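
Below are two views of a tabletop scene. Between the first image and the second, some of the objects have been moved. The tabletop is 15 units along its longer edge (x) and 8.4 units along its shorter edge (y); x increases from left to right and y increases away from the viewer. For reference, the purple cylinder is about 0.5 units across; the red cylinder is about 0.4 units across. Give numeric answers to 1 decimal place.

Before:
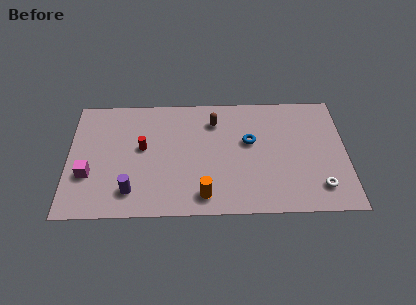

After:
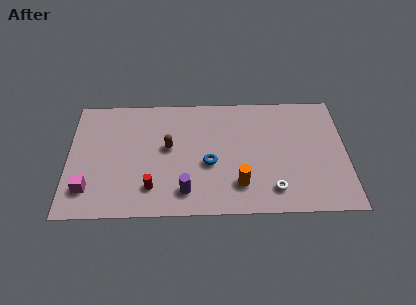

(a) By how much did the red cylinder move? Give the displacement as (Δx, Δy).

(0.5, -2.8)

From the two frames, the red cylinder sits at roughly (4.0, 4.7) before and (4.5, 1.9) after.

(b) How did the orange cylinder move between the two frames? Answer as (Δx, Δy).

(1.9, 0.7)

From the two frames, the orange cylinder sits at roughly (7.3, 1.3) before and (9.2, 2.0) after.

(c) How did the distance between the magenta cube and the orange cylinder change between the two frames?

+1.7

They were about 6.4 units apart before and 8.1 after — 1.7 units further apart.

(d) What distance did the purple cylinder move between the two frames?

2.9

The purple cylinder moved from about (3.4, 1.7) to (6.3, 1.6), a distance of √(2.9² + 0.1²) ≈ 2.9.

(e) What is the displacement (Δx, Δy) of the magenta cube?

(0.0, -1.0)

The magenta cube was at about (1.1, 2.9) and moved to about (1.1, 1.9).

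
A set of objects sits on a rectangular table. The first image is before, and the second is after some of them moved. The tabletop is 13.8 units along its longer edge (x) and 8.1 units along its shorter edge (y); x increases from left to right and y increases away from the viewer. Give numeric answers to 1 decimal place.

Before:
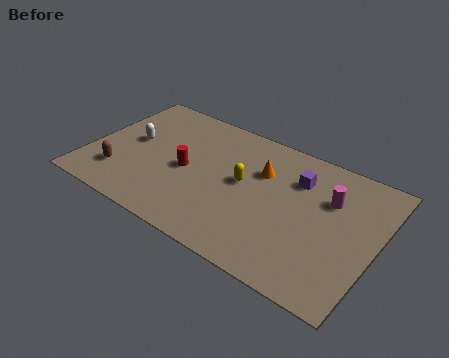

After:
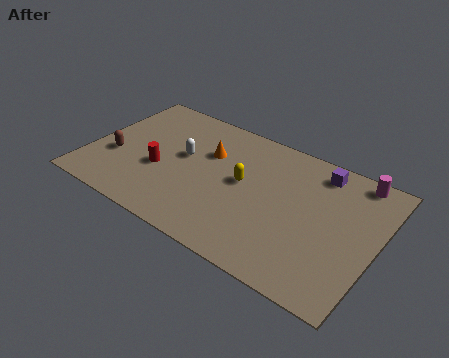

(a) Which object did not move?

the yellow capsule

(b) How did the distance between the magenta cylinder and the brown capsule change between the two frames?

+1.6

The distance was about 10.3 in the first image and 11.9 in the second, so they moved 1.6 units further apart.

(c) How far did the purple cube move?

1.3

The purple cube moved from about (9.8, 5.9) to (10.7, 6.9), a distance of √(0.9² + 1.0²) ≈ 1.3.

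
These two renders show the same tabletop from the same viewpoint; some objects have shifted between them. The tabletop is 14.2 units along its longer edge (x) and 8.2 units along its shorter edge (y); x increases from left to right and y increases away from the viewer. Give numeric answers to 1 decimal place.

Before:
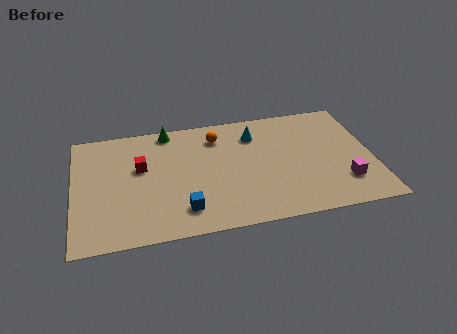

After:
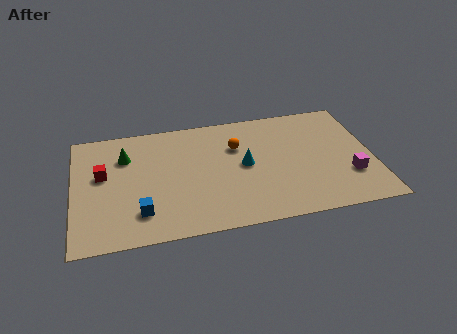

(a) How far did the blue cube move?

2.0

The blue cube moved from about (5.1, 1.7) to (3.1, 1.9), a distance of √(2.0² + 0.2²) ≈ 2.0.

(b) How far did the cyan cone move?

2.2

The cyan cone was near (8.7, 6.3) before and (8.1, 4.2) after, so it travelled √(0.6² + 2.1²) ≈ 2.2 units.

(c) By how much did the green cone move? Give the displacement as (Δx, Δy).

(-2.1, -1.5)

The green cone was at about (4.6, 7.4) and moved to about (2.5, 5.9).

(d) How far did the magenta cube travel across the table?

0.5

From (12.7, 2.1) to (13.0, 2.5), the magenta cube covered √(0.3² + 0.4²) ≈ 0.5 units.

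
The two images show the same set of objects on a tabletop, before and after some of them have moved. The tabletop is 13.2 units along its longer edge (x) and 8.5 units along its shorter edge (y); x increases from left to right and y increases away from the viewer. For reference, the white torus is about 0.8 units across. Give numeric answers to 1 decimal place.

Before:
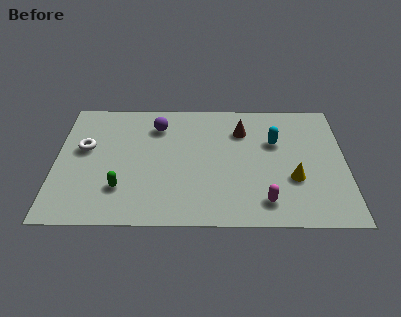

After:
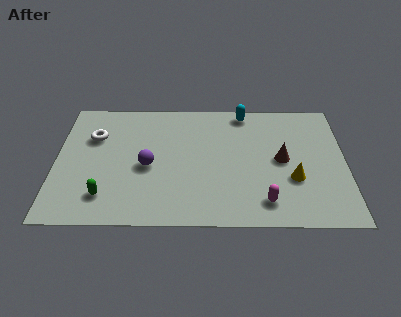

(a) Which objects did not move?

the yellow cone and the magenta capsule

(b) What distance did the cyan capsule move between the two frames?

2.5

The cyan capsule was near (10.0, 5.5) before and (8.6, 7.6) after, so it travelled √(1.4² + 2.1²) ≈ 2.5 units.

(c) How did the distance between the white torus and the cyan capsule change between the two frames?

-1.6

The distance was about 8.7 in the first image and 7.1 in the second, so they moved 1.6 units closer together.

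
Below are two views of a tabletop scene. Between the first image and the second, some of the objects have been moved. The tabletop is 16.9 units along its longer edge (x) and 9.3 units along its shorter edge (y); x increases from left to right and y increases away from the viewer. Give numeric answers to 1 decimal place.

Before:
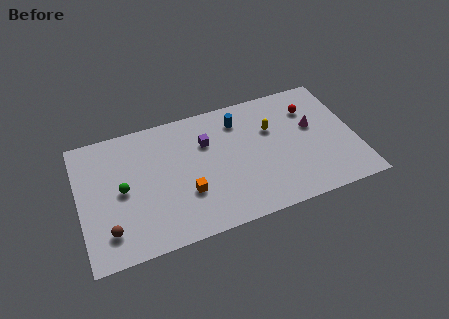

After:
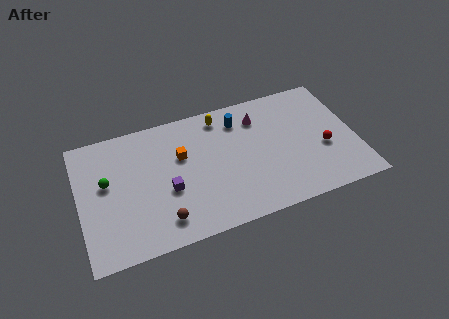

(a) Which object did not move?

the blue cylinder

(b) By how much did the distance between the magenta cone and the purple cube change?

+0.3

Before: roughly 6.6 units apart; after: 6.9. That's 0.3 units further apart.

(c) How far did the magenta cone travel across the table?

3.6

The magenta cone was near (14.4, 5.5) before and (11.2, 7.2) after, so it travelled √(3.2² + 1.7²) ≈ 3.6 units.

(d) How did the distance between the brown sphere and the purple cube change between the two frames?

-5.6

The distance was about 7.7 in the first image and 2.1 in the second, so they moved 5.6 units closer together.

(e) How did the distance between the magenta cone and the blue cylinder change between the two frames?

-3.6

They were about 4.8 units apart before and 1.2 after — 3.6 units closer together.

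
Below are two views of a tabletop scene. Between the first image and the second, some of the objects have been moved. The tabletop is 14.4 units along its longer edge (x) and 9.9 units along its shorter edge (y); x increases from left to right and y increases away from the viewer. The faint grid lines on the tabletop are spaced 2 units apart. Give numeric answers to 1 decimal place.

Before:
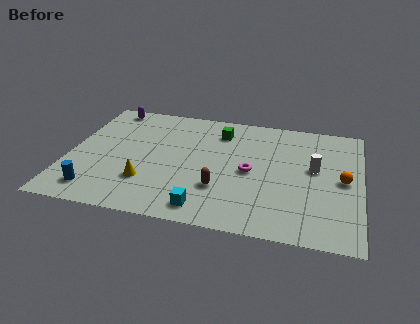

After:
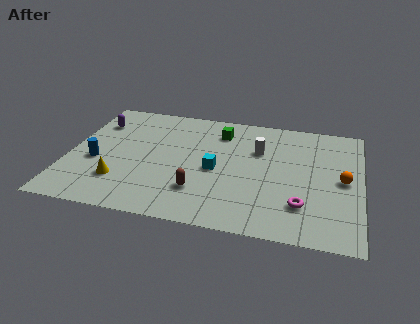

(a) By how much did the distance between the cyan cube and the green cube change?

-3.2

They were about 6.5 units apart before and 3.3 after — 3.2 units closer together.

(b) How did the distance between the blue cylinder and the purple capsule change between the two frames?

-3.9

The distance was about 7.3 in the first image and 3.4 in the second, so they moved 3.9 units closer together.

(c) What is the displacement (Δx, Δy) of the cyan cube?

(0.3, 3.2)

From the two frames, the cyan cube sits at roughly (7.0, 1.3) before and (7.3, 4.5) after.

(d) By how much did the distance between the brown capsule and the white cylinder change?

-0.4

Before: roughly 5.2 units apart; after: 4.8. That's 0.4 units closer together.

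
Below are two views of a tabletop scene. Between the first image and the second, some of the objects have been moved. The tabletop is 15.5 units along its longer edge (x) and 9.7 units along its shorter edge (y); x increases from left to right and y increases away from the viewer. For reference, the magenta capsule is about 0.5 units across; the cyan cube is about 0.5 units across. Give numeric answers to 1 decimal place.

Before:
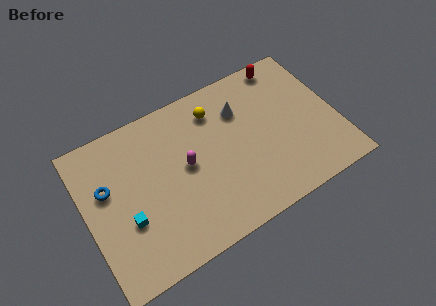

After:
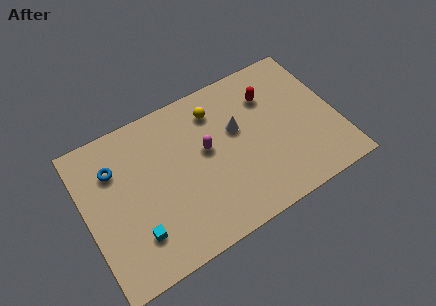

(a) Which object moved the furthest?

the red capsule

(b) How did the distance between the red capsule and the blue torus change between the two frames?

-2.2

Before: roughly 11.9 units apart; after: 9.7. That's 2.2 units closer together.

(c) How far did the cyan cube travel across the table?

1.2

The cyan cube moved from about (2.3, 3.5) to (2.7, 2.4), a distance of √(0.4² + 1.1²) ≈ 1.2.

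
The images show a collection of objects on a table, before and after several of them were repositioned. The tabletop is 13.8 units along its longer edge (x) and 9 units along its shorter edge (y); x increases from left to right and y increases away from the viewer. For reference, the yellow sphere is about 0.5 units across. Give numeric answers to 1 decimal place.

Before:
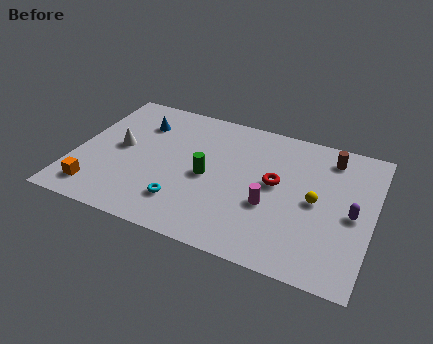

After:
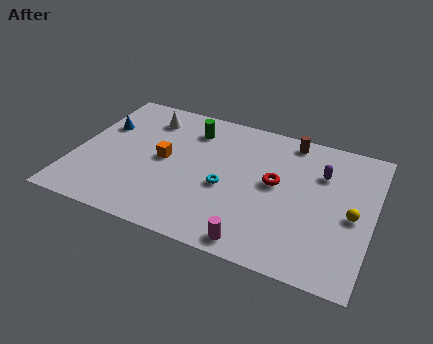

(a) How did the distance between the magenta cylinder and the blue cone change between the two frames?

+2.0

The distance was about 7.3 in the first image and 9.3 in the second, so they moved 2.0 units further apart.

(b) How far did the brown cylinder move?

2.0

From (11.6, 7.5) to (9.7, 8.0), the brown cylinder covered √(1.9² + 0.5²) ≈ 2.0 units.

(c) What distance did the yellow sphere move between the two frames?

1.7

The yellow sphere moved from about (11.2, 4.4) to (12.9, 4.1), a distance of √(1.7² + 0.3²) ≈ 1.7.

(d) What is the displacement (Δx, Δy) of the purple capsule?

(-1.6, 2.1)

From the two frames, the purple capsule sits at roughly (12.9, 4.2) before and (11.3, 6.3) after.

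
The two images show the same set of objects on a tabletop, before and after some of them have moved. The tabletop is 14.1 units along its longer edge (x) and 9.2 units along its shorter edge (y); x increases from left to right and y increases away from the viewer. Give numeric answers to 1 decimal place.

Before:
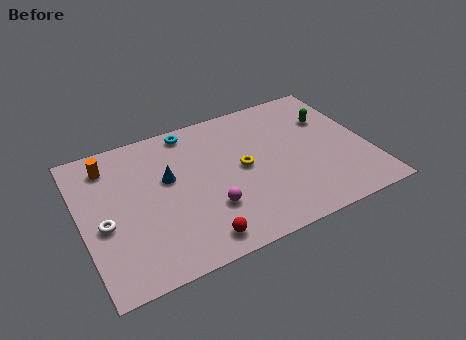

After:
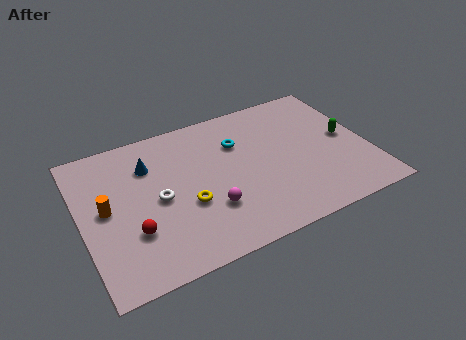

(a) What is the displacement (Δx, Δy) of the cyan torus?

(2.2, -1.8)

From the two frames, the cyan torus sits at roughly (5.7, 8.2) before and (7.9, 6.4) after.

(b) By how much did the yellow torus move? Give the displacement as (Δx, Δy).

(-2.9, -1.2)

The yellow torus started near (7.9, 4.7) and ended near (5.0, 3.5).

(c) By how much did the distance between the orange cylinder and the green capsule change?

+0.9

Before: roughly 11.0 units apart; after: 11.9. That's 0.9 units further apart.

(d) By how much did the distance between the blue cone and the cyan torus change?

+1.4

They were about 3.0 units apart before and 4.4 after — 1.4 units further apart.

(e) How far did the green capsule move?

1.7

The green capsule was near (12.5, 6.3) before and (13.1, 4.7) after, so it travelled √(0.6² + 1.6²) ≈ 1.7 units.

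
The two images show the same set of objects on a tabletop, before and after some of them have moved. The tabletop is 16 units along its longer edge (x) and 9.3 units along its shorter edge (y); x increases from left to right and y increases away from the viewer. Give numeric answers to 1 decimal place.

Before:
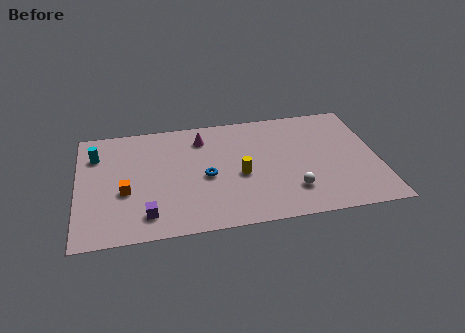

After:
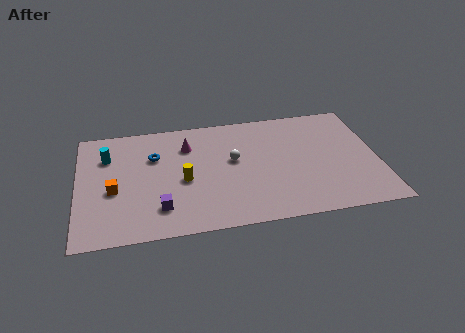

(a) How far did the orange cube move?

0.6

The orange cube was near (2.5, 3.7) before and (1.9, 3.9) after, so it travelled √(0.6² + 0.2²) ≈ 0.6 units.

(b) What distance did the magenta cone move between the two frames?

0.9

The magenta cone was near (6.7, 7.4) before and (5.9, 6.9) after, so it travelled √(0.8² + 0.5²) ≈ 0.9 units.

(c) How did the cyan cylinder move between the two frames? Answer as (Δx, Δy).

(0.6, -0.2)

The cyan cylinder started near (1.0, 6.9) and ended near (1.6, 6.7).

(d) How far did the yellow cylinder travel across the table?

3.0

From (8.6, 4.0) to (5.6, 4.1), the yellow cylinder covered √(3.0² + 0.1²) ≈ 3.0 units.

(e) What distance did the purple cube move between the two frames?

0.8

From (3.6, 1.7) to (4.3, 2.1), the purple cube covered √(0.7² + 0.4²) ≈ 0.8 units.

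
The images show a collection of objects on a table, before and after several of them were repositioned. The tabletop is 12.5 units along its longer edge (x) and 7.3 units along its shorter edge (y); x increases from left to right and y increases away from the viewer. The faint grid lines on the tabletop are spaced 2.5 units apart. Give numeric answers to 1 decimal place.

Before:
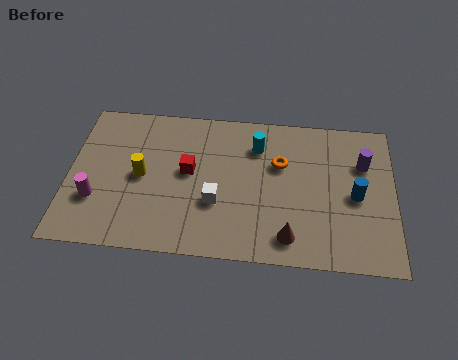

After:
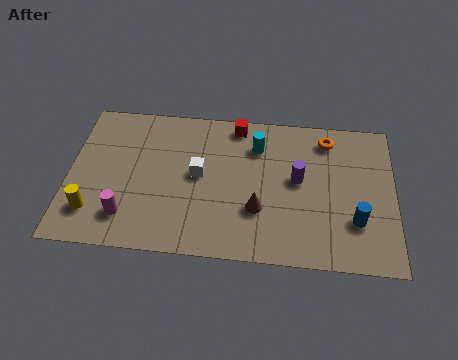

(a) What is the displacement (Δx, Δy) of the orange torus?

(1.8, 1.4)

The orange torus was at about (8.1, 4.7) and moved to about (9.9, 6.1).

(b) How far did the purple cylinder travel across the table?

2.7

The purple cylinder was near (11.3, 5.0) before and (8.8, 4.0) after, so it travelled √(2.5² + 1.0²) ≈ 2.7 units.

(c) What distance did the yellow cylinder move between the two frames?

2.6

The yellow cylinder moved from about (2.8, 3.6) to (1.0, 1.7), a distance of √(1.8² + 1.9²) ≈ 2.6.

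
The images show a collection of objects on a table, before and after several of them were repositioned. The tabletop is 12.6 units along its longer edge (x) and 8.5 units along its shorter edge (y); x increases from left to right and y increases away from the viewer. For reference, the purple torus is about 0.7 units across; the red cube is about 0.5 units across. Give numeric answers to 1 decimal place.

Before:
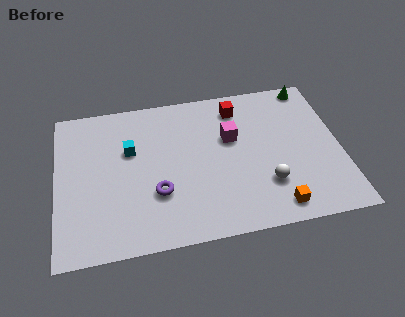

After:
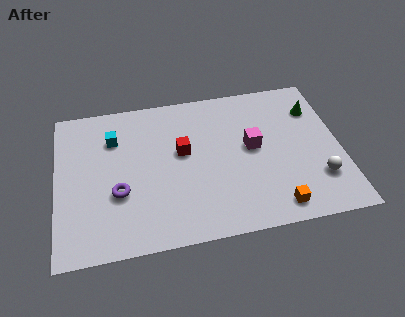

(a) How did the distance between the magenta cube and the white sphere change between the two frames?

+0.4

The distance was about 3.2 in the first image and 3.6 in the second, so they moved 0.4 units further apart.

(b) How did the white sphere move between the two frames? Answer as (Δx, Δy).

(2.3, -0.1)

The white sphere was at about (9.2, 2.4) and moved to about (11.5, 2.3).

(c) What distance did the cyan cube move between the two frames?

1.1

The cyan cube was near (3.3, 5.4) before and (2.6, 6.2) after, so it travelled √(0.7² + 0.8²) ≈ 1.1 units.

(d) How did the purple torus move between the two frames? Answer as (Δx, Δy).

(-1.7, 0.3)

The purple torus started near (4.4, 2.8) and ended near (2.7, 3.1).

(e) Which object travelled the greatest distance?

the red cube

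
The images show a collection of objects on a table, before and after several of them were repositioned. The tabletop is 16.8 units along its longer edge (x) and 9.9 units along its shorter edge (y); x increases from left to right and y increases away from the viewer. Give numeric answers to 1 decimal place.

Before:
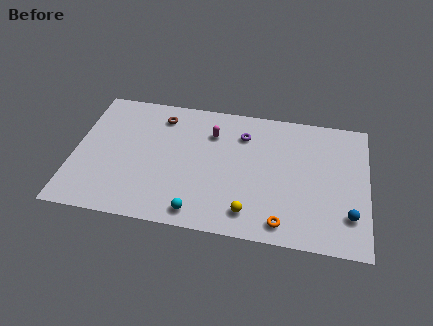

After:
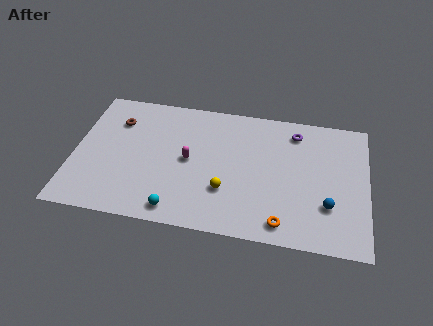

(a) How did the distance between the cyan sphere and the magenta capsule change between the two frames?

-2.3

They were about 6.1 units apart before and 3.8 after — 2.3 units closer together.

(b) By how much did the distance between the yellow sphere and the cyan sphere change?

+0.4

They were about 2.9 units apart before and 3.3 after — 0.4 units further apart.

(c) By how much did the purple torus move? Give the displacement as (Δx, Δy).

(3.0, 0.7)

The purple torus started near (9.6, 7.5) and ended near (12.6, 8.2).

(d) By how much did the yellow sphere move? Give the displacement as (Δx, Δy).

(-1.4, 1.4)

The yellow sphere was at about (10.2, 1.7) and moved to about (8.8, 3.1).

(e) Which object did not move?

the orange torus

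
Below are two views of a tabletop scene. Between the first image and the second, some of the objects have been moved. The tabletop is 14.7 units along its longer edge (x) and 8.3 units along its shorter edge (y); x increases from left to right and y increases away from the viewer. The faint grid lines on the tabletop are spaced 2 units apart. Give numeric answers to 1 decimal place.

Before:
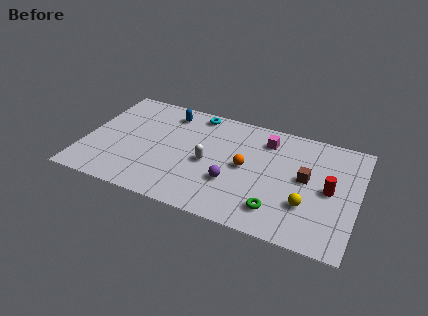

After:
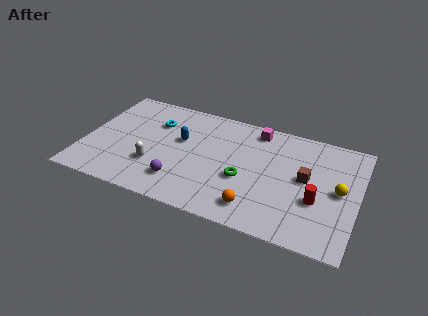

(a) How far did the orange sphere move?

2.8

The orange sphere was near (8.7, 4.2) before and (9.5, 1.5) after, so it travelled √(0.8² + 2.7²) ≈ 2.8 units.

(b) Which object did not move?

the brown cube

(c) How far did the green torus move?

2.5

The green torus was near (10.6, 1.7) before and (8.7, 3.3) after, so it travelled √(1.9² + 1.6²) ≈ 2.5 units.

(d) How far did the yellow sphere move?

2.3

The yellow sphere was near (12.1, 2.6) before and (13.7, 4.2) after, so it travelled √(1.6² + 1.6²) ≈ 2.3 units.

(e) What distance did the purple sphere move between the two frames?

2.8

From (8.1, 2.8) to (5.4, 1.9), the purple sphere covered √(2.7² + 0.9²) ≈ 2.8 units.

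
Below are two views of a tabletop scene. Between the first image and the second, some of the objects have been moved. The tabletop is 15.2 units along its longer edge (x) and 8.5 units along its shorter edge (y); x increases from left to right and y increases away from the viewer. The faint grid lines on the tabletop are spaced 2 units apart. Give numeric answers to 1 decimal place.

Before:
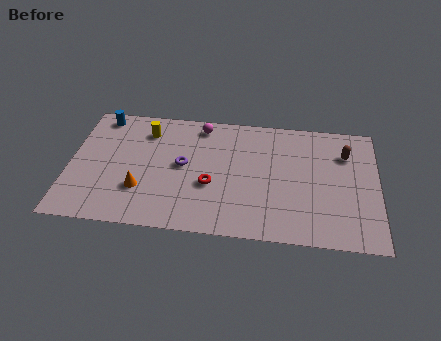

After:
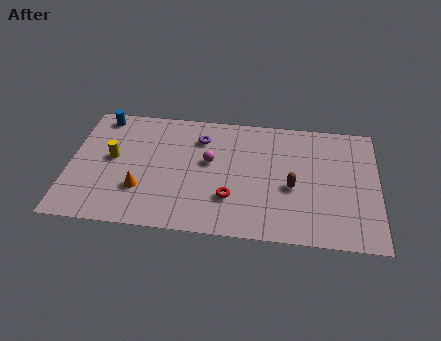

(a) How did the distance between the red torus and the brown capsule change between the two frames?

-4.0

They were about 7.2 units apart before and 3.2 after — 4.0 units closer together.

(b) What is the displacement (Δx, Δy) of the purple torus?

(0.8, 2.0)

The purple torus started near (5.6, 4.5) and ended near (6.4, 6.5).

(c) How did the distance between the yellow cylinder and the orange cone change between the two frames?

-1.6

They were about 4.1 units apart before and 2.5 after — 1.6 units closer together.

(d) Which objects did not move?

the blue cylinder and the orange cone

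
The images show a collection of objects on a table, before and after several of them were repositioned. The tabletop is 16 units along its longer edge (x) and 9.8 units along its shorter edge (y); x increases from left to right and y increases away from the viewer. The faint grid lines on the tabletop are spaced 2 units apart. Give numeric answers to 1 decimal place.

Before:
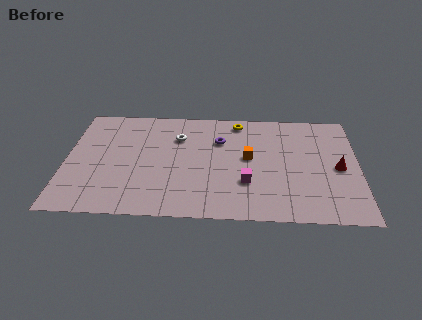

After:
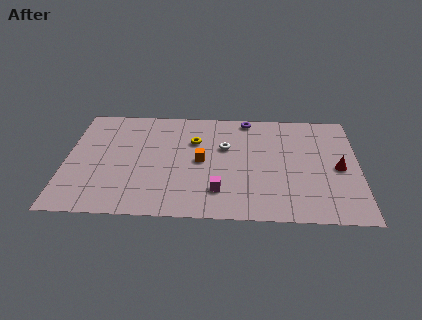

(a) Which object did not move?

the red cone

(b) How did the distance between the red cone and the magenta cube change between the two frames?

+1.7

Before: roughly 5.2 units apart; after: 6.9. That's 1.7 units further apart.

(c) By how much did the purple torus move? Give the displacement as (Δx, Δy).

(1.5, 2.1)

From the two frames, the purple torus sits at roughly (8.4, 6.8) before and (9.9, 8.9) after.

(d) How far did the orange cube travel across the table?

2.6

From (10.0, 5.3) to (7.4, 4.9), the orange cube covered √(2.6² + 0.4²) ≈ 2.6 units.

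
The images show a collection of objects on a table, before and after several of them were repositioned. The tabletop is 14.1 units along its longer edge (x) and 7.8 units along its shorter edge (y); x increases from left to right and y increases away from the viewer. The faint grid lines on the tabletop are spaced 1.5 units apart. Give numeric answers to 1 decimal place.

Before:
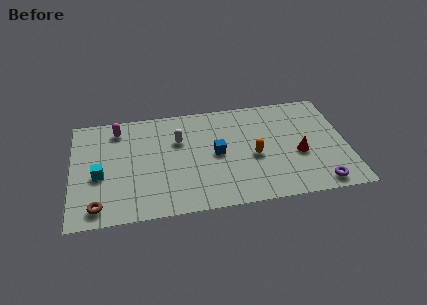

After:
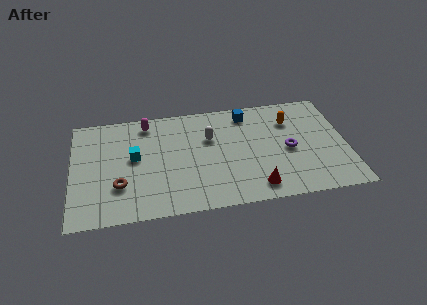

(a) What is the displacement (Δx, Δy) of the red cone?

(-2.3, -2.0)

The red cone was at about (11.6, 3.2) and moved to about (9.3, 1.2).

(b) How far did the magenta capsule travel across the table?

1.5

From (2.4, 6.5) to (3.9, 6.7), the magenta capsule covered √(1.5² + 0.2²) ≈ 1.5 units.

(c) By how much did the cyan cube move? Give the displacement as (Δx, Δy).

(1.8, 1.0)

The cyan cube started near (1.4, 3.3) and ended near (3.2, 4.3).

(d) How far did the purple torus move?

3.0

The purple torus moved from about (12.5, 0.9) to (11.1, 3.6), a distance of √(1.4² + 2.7²) ≈ 3.0.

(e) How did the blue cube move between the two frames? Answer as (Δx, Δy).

(1.7, 2.7)

The blue cube was at about (7.4, 3.9) and moved to about (9.1, 6.6).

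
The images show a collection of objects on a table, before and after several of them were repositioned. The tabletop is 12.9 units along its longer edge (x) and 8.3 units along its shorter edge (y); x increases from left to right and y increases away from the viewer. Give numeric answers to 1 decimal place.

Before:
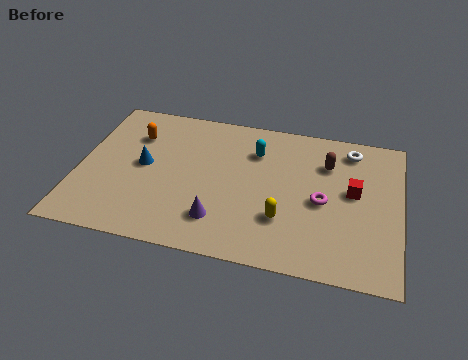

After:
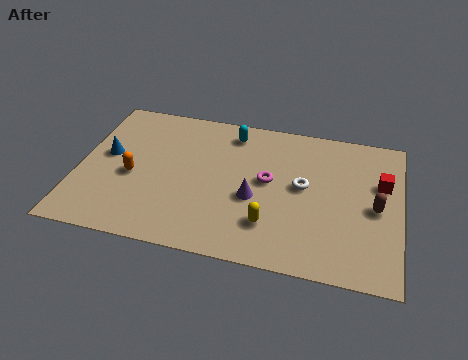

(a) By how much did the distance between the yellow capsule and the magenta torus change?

+0.4

Before: roughly 2.0 units apart; after: 2.4. That's 0.4 units further apart.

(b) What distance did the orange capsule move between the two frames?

2.4

From (2.1, 6.0) to (2.2, 3.6), the orange capsule covered √(0.1² + 2.4²) ≈ 2.4 units.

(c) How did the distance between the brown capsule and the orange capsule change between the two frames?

+1.9

Before: roughly 7.8 units apart; after: 9.7. That's 1.9 units further apart.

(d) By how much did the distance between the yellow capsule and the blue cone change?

+1.2

Before: roughly 6.0 units apart; after: 7.2. That's 1.2 units further apart.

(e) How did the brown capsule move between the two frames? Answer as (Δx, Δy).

(2.0, -2.1)

From the two frames, the brown capsule sits at roughly (9.9, 6.0) before and (11.9, 3.9) after.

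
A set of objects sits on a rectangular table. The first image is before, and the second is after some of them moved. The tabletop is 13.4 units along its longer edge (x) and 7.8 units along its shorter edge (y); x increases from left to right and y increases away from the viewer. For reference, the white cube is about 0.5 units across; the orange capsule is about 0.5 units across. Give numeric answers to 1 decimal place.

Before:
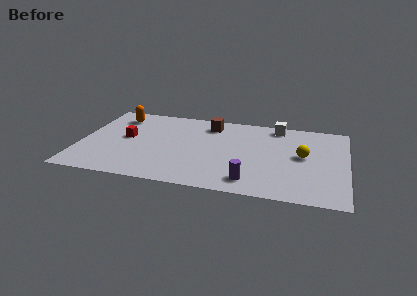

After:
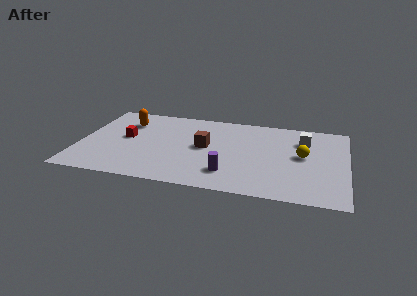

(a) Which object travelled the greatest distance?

the brown cube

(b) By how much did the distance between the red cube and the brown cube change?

-0.7

The distance was about 4.7 in the first image and 4.0 in the second, so they moved 0.7 units closer together.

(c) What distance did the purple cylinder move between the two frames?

1.2

The purple cylinder moved from about (8.7, 1.3) to (7.6, 1.8), a distance of √(1.1² + 0.5²) ≈ 1.2.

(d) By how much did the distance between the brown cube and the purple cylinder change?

-3.0

Before: roughly 5.6 units apart; after: 2.6. That's 3.0 units closer together.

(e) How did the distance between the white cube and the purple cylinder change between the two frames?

-0.4

Before: roughly 5.7 units apart; after: 5.3. That's 0.4 units closer together.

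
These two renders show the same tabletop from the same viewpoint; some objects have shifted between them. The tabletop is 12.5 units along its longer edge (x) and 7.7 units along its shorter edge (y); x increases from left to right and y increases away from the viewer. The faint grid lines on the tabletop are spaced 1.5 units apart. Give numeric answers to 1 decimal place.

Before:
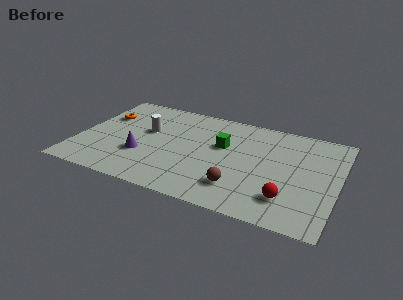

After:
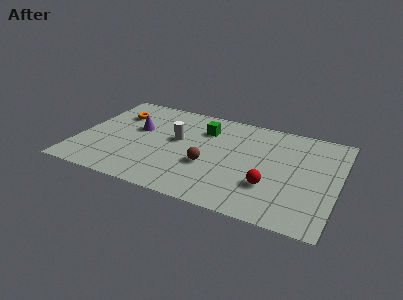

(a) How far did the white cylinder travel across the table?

1.5

The white cylinder was near (3.2, 4.6) before and (4.7, 4.4) after, so it travelled √(1.5² + 0.2²) ≈ 1.5 units.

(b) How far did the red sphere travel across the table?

1.1

From (10.3, 1.8) to (9.4, 2.4), the red sphere covered √(0.9² + 0.6²) ≈ 1.1 units.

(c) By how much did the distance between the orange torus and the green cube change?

-1.6

Before: roughly 5.9 units apart; after: 4.3. That's 1.6 units closer together.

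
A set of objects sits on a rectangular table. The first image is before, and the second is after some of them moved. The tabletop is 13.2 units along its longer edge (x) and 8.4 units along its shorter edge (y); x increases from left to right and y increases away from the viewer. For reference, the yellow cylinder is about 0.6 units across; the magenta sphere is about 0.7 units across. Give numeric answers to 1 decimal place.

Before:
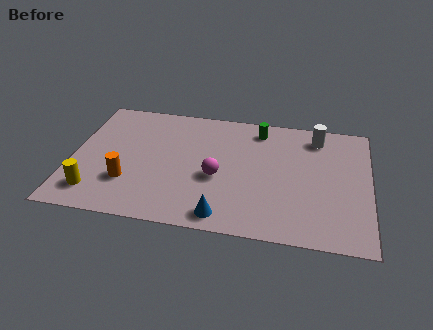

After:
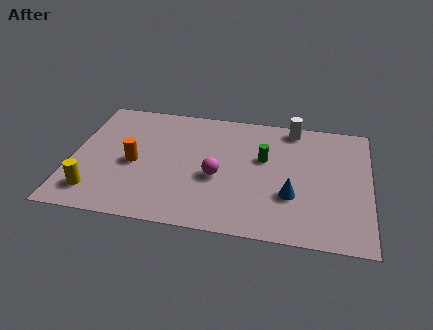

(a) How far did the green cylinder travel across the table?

2.0

From (8.2, 7.1) to (8.5, 5.1), the green cylinder covered √(0.3² + 2.0²) ≈ 2.0 units.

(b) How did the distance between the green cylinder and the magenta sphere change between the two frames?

-1.4

Before: roughly 4.0 units apart; after: 2.6. That's 1.4 units closer together.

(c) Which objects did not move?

the yellow cylinder and the magenta sphere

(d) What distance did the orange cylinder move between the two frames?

1.3

The orange cylinder was near (2.6, 2.5) before and (2.8, 3.8) after, so it travelled √(0.2² + 1.3²) ≈ 1.3 units.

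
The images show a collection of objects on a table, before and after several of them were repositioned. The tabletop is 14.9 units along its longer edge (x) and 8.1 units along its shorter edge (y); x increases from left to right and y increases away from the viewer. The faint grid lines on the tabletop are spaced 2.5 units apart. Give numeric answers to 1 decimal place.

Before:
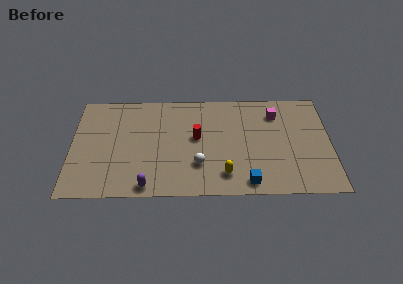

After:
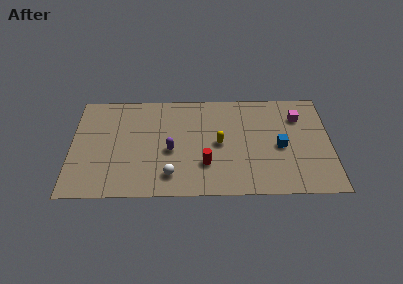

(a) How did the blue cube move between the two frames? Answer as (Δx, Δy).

(1.9, 2.7)

The blue cube started near (10.1, 1.0) and ended near (12.0, 3.7).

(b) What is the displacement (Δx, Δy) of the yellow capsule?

(-0.3, 2.4)

The yellow capsule was at about (8.8, 1.6) and moved to about (8.5, 4.0).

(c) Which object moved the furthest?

the blue cube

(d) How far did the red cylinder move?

2.2

The red cylinder was near (7.2, 4.5) before and (7.7, 2.4) after, so it travelled √(0.5² + 2.1²) ≈ 2.2 units.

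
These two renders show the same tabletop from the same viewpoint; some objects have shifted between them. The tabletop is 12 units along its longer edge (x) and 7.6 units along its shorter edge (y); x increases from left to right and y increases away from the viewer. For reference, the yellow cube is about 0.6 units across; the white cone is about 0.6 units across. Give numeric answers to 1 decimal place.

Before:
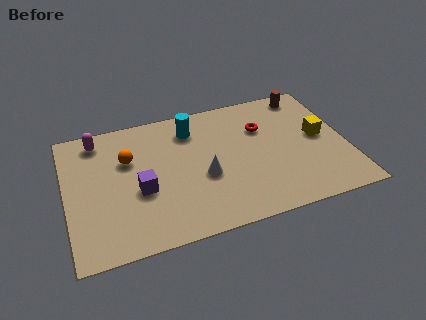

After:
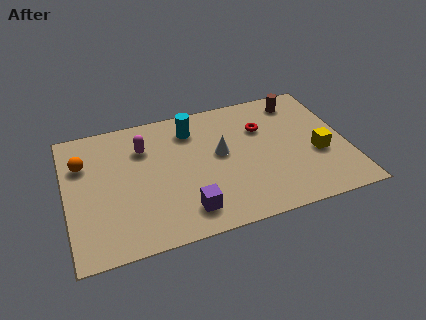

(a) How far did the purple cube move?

2.5

The purple cube was near (3.1, 3.1) before and (4.9, 1.4) after, so it travelled √(1.8² + 1.7²) ≈ 2.5 units.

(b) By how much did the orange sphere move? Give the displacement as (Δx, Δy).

(-1.9, 0.3)

The orange sphere started near (2.7, 5.0) and ended near (0.8, 5.3).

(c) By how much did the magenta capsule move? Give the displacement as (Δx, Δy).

(1.9, -1.0)

The magenta capsule was at about (1.5, 6.5) and moved to about (3.4, 5.5).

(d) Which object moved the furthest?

the purple cube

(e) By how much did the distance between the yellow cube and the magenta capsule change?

-2.0

Before: roughly 9.7 units apart; after: 7.7. That's 2.0 units closer together.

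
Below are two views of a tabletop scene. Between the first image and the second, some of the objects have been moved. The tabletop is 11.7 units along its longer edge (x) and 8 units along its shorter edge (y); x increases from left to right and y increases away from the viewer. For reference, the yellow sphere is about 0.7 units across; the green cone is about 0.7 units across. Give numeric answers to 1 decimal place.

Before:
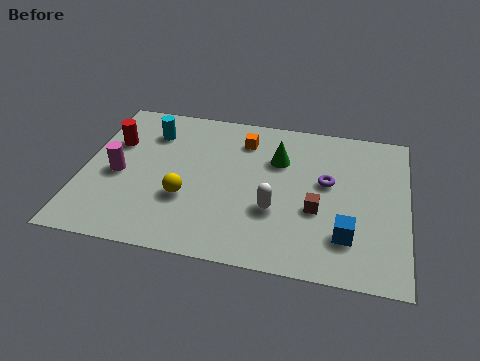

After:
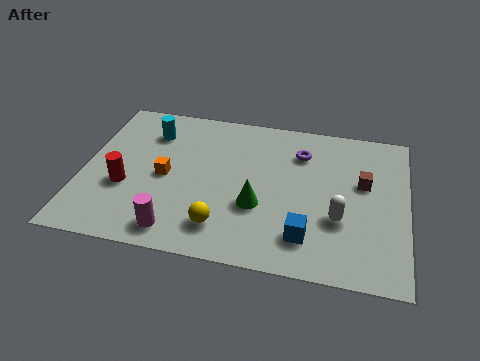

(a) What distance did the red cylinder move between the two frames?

2.4

From (1.0, 5.3) to (1.6, 3.0), the red cylinder covered √(0.6² + 2.3²) ≈ 2.4 units.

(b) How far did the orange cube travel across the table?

3.7

From (5.7, 6.3) to (3.0, 3.8), the orange cube covered √(2.7² + 2.5²) ≈ 3.7 units.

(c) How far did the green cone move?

2.7

From (7.0, 5.5) to (6.4, 2.9), the green cone covered √(0.6² + 2.6²) ≈ 2.7 units.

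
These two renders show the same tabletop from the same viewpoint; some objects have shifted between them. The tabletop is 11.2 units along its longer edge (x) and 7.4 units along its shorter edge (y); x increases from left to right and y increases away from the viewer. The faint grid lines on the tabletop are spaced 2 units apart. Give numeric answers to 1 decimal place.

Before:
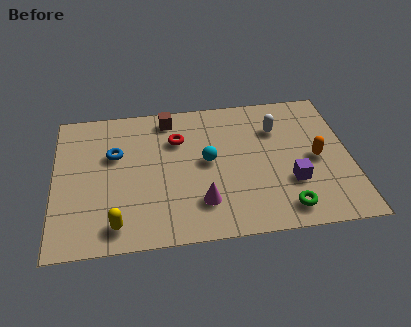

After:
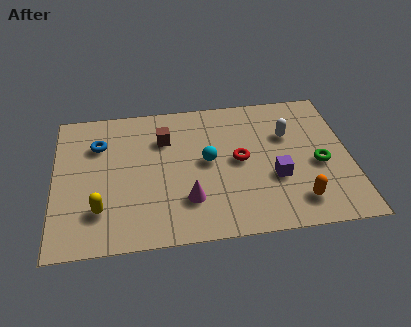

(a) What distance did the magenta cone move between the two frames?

0.5

The magenta cone was near (5.5, 1.8) before and (5.0, 2.0) after, so it travelled √(0.5² + 0.2²) ≈ 0.5 units.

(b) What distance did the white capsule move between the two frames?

0.6

From (8.5, 5.3) to (8.9, 4.9), the white capsule covered √(0.4² + 0.4²) ≈ 0.6 units.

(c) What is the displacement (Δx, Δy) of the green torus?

(1.4, 2.1)

From the two frames, the green torus sits at roughly (8.6, 1.1) before and (10.0, 3.2) after.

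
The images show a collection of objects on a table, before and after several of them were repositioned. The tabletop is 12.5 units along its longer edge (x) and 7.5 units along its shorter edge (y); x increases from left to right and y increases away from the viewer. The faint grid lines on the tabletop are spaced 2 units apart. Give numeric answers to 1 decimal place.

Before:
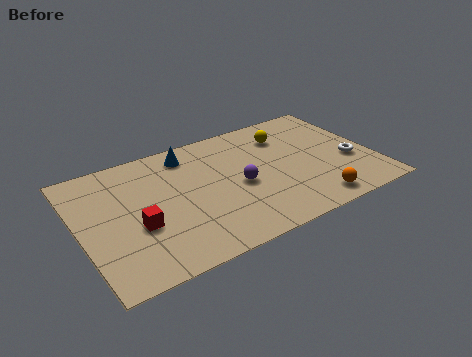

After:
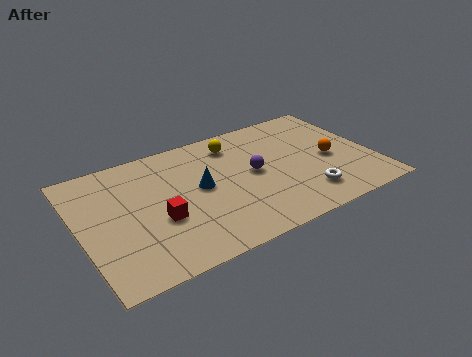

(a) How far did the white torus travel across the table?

2.6

The white torus was near (11.5, 2.9) before and (9.3, 1.6) after, so it travelled √(2.2² + 1.3²) ≈ 2.6 units.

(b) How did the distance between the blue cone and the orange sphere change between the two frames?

-1.4

They were about 7.0 units apart before and 5.6 after — 1.4 units closer together.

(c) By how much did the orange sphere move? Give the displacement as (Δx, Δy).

(1.2, 2.4)

From the two frames, the orange sphere sits at roughly (9.5, 1.0) before and (10.7, 3.4) after.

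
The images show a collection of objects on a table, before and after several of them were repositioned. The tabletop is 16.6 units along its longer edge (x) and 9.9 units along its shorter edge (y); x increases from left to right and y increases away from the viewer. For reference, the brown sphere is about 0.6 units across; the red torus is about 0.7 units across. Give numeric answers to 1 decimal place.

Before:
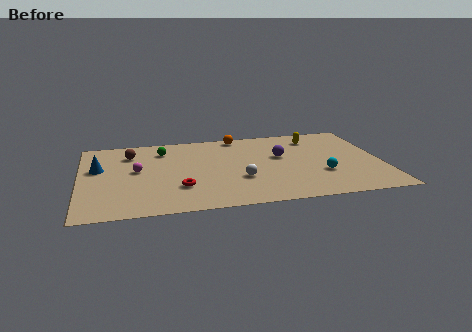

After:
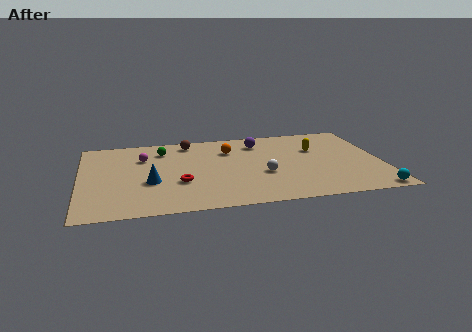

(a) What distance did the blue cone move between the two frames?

3.6

The blue cone was near (1.0, 6.0) before and (3.8, 3.8) after, so it travelled √(2.8² + 2.2²) ≈ 3.6 units.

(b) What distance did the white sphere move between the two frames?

1.4

From (8.7, 3.4) to (10.0, 3.8), the white sphere covered √(1.3² + 0.4²) ≈ 1.4 units.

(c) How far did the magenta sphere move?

1.6

The magenta sphere was near (3.1, 5.4) before and (3.5, 7.0) after, so it travelled √(0.4² + 1.6²) ≈ 1.6 units.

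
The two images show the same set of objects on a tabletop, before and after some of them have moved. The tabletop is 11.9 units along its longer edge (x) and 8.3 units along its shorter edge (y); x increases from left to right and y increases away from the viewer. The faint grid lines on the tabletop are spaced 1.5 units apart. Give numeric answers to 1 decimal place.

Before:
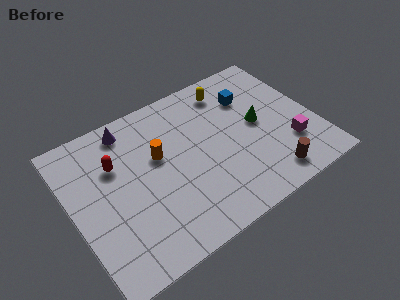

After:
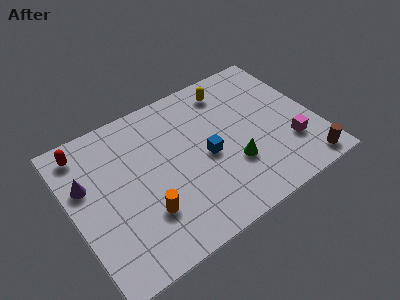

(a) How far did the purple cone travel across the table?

3.1

From (3.2, 7.2) to (0.8, 5.3), the purple cone covered √(2.4² + 1.9²) ≈ 3.1 units.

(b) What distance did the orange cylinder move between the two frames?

2.8

The orange cylinder moved from about (4.3, 5.0) to (3.2, 2.4), a distance of √(1.1² + 2.6²) ≈ 2.8.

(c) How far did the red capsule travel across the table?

2.0

From (2.3, 5.6) to (1.0, 7.1), the red capsule covered √(1.3² + 1.5²) ≈ 2.0 units.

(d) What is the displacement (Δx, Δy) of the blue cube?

(-2.6, -2.2)

The blue cube was at about (9.1, 6.0) and moved to about (6.5, 3.8).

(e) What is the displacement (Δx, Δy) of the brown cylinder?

(1.8, -0.3)

From the two frames, the brown cylinder sits at roughly (9.1, 1.2) before and (10.9, 0.9) after.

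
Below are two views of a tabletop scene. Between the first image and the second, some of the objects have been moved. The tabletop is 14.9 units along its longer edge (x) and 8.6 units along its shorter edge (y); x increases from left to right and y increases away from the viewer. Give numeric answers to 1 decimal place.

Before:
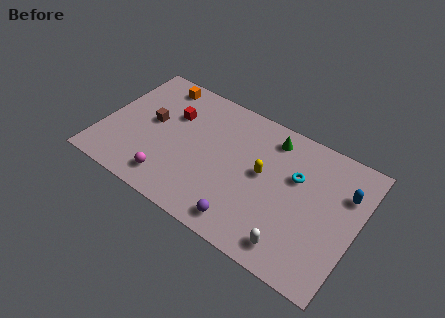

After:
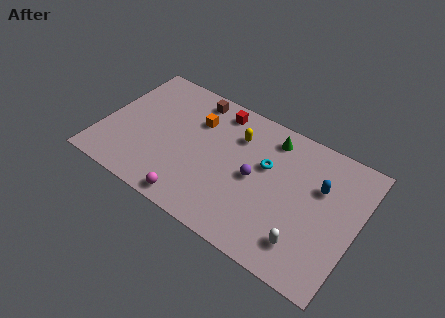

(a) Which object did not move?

the green cone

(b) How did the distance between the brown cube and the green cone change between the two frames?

-2.5

They were about 7.2 units apart before and 4.7 after — 2.5 units closer together.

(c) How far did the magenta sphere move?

1.6

From (4.4, 1.5) to (5.9, 0.9), the magenta sphere covered √(1.5² + 0.6²) ≈ 1.6 units.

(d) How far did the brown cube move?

3.5

The brown cube moved from about (2.7, 4.7) to (4.8, 7.5), a distance of √(2.1² + 2.8²) ≈ 3.5.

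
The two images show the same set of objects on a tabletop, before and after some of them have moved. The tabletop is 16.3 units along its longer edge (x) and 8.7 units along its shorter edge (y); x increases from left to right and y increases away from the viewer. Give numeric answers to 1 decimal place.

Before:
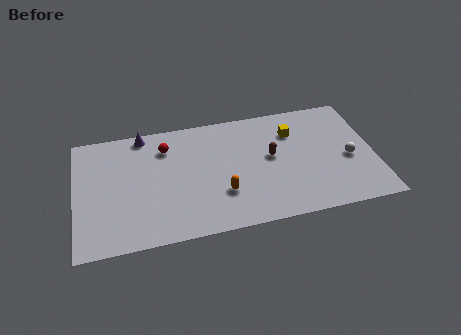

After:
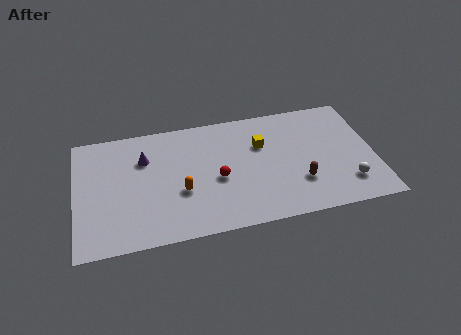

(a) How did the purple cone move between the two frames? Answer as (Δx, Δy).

(0.0, -1.8)

The purple cone started near (3.8, 7.9) and ended near (3.8, 6.1).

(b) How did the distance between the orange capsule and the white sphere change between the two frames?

+2.0

They were about 7.1 units apart before and 9.1 after — 2.0 units further apart.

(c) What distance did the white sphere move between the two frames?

1.8

From (14.9, 3.8) to (14.7, 2.0), the white sphere covered √(0.2² + 1.8²) ≈ 1.8 units.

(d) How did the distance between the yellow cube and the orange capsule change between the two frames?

-0.4

Before: roughly 5.5 units apart; after: 5.1. That's 0.4 units closer together.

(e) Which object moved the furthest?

the red sphere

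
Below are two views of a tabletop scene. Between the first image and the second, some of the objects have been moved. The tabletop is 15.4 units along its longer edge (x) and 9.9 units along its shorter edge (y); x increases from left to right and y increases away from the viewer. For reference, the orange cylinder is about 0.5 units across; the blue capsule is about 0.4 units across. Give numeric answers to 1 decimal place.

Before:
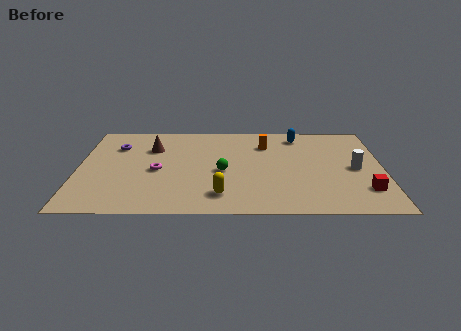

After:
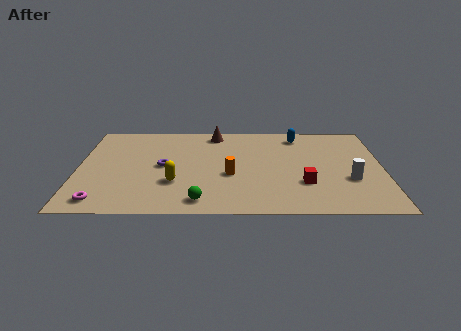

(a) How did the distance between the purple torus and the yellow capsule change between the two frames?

-5.6

They were about 7.5 units apart before and 1.9 after — 5.6 units closer together.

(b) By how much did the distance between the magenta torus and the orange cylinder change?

+0.7

Before: roughly 6.2 units apart; after: 6.9. That's 0.7 units further apart.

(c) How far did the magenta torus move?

4.2

The magenta torus moved from about (4.0, 4.5) to (1.3, 1.3), a distance of √(2.7² + 3.2²) ≈ 4.2.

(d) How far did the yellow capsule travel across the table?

2.6

The yellow capsule was near (7.2, 1.9) before and (4.9, 3.2) after, so it travelled √(2.3² + 1.3²) ≈ 2.6 units.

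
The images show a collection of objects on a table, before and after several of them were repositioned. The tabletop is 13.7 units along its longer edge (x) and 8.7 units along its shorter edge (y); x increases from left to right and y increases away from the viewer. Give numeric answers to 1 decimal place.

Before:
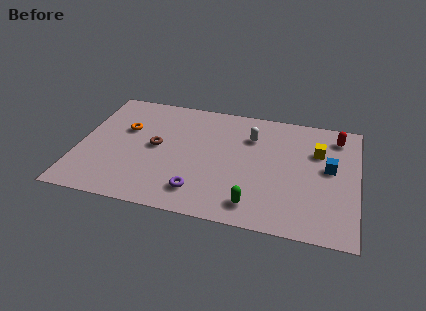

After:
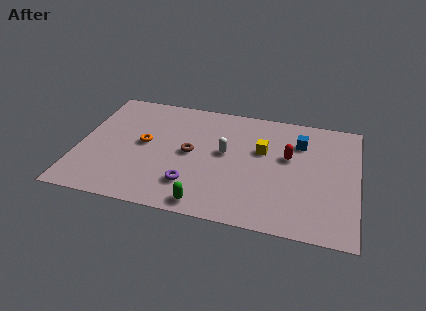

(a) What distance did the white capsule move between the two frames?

1.9

The white capsule moved from about (8.4, 6.3) to (7.2, 4.8), a distance of √(1.2² + 1.5²) ≈ 1.9.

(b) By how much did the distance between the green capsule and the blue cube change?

+2.1

Before: roughly 4.9 units apart; after: 7.0. That's 2.1 units further apart.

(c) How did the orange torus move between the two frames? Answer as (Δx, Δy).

(1.0, -0.9)

The orange torus started near (2.2, 5.5) and ended near (3.2, 4.6).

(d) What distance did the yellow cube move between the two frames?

2.7

The yellow cube moved from about (11.7, 5.9) to (9.0, 5.4), a distance of √(2.7² + 0.5²) ≈ 2.7.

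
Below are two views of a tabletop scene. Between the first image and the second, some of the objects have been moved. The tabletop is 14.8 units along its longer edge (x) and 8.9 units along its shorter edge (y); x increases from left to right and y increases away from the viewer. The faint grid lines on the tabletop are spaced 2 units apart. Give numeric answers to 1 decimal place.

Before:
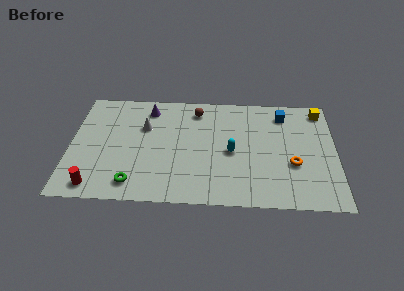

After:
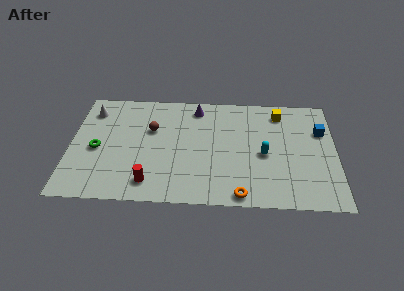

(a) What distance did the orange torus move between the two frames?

3.8

From (12.4, 3.3) to (9.5, 0.8), the orange torus covered √(2.9² + 2.5²) ≈ 3.8 units.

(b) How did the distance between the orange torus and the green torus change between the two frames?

-0.4

Before: roughly 9.0 units apart; after: 8.6. That's 0.4 units closer together.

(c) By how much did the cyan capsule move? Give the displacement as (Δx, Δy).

(1.8, -0.1)

The cyan capsule started near (9.0, 4.1) and ended near (10.8, 4.0).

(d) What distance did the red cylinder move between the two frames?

3.0

From (1.5, 1.1) to (4.5, 1.5), the red cylinder covered √(3.0² + 0.4²) ≈ 3.0 units.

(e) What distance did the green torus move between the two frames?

3.3

The green torus was near (3.6, 1.4) before and (1.5, 4.0) after, so it travelled √(2.1² + 2.6²) ≈ 3.3 units.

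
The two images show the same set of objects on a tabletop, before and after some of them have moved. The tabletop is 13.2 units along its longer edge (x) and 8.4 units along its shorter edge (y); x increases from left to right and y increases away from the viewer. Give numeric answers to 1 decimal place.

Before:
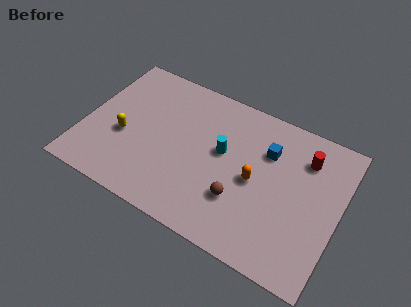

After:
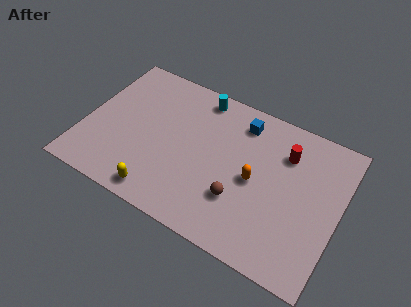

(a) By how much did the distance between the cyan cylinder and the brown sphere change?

+3.1

Before: roughly 2.5 units apart; after: 5.6. That's 3.1 units further apart.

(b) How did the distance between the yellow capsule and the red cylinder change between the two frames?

-1.8

The distance was about 9.6 in the first image and 7.8 in the second, so they moved 1.8 units closer together.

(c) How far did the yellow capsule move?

3.3

From (2.1, 3.4) to (4.4, 1.0), the yellow capsule covered √(2.3² + 2.4²) ≈ 3.3 units.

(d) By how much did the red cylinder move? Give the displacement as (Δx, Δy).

(-1.0, -0.2)

The red cylinder started near (11.2, 6.4) and ended near (10.2, 6.2).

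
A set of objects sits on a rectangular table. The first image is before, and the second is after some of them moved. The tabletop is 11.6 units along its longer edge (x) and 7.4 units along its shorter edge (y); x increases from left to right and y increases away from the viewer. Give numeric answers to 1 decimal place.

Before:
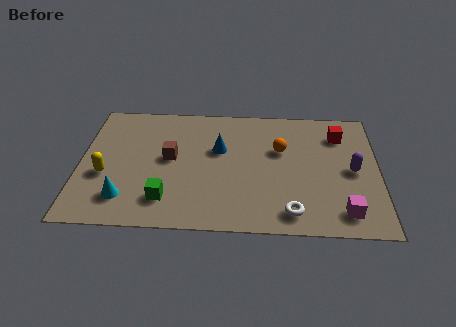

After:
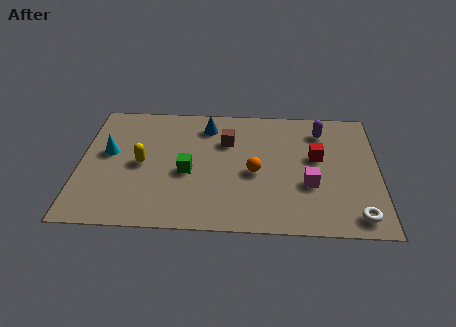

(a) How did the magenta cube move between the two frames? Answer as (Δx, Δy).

(-1.3, 1.5)

From the two frames, the magenta cube sits at roughly (10.2, 1.2) before and (8.9, 2.7) after.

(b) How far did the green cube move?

1.8

The green cube moved from about (3.4, 1.6) to (4.2, 3.2), a distance of √(0.8² + 1.6²) ≈ 1.8.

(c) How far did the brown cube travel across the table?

2.5

The brown cube moved from about (3.5, 4.0) to (5.7, 5.1), a distance of √(2.2² + 1.1²) ≈ 2.5.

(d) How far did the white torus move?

2.5

The white torus was near (8.2, 1.1) before and (10.7, 1.0) after, so it travelled √(2.5² + 0.1²) ≈ 2.5 units.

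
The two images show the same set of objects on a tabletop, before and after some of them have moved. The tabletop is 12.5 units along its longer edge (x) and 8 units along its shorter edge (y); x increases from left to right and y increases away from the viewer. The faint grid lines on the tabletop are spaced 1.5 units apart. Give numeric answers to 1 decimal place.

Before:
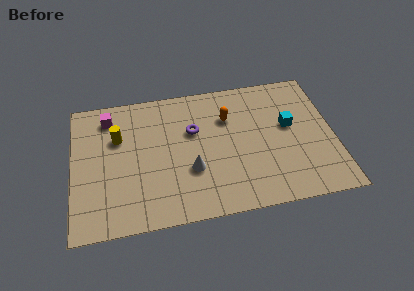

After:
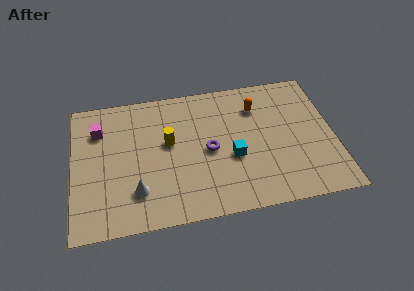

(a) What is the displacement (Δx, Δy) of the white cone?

(-2.6, -0.8)

From the two frames, the white cone sits at roughly (5.6, 2.8) before and (3.0, 2.0) after.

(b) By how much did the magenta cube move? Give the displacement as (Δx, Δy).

(-0.5, -0.7)

The magenta cube started near (1.8, 6.6) and ended near (1.3, 5.9).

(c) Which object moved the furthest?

the cyan cube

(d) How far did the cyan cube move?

3.1

The cyan cube was near (10.4, 4.6) before and (7.6, 3.2) after, so it travelled √(2.8² + 1.4²) ≈ 3.1 units.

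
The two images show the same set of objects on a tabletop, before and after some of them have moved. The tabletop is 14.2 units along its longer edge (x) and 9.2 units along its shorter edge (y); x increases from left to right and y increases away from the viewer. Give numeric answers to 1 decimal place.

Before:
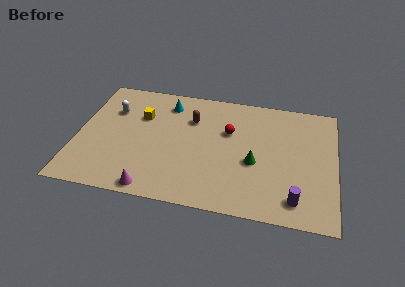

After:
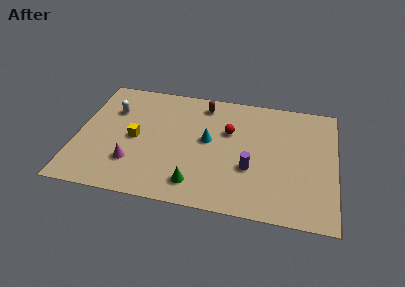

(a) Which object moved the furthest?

the green cone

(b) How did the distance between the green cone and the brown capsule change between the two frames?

+1.7

They were about 4.5 units apart before and 6.2 after — 1.7 units further apart.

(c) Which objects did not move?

the white capsule and the red sphere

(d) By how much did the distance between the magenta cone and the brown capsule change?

+0.4

They were about 6.0 units apart before and 6.4 after — 0.4 units further apart.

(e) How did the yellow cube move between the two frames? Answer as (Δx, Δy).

(-0.2, -1.8)

From the two frames, the yellow cube sits at roughly (3.4, 6.2) before and (3.2, 4.4) after.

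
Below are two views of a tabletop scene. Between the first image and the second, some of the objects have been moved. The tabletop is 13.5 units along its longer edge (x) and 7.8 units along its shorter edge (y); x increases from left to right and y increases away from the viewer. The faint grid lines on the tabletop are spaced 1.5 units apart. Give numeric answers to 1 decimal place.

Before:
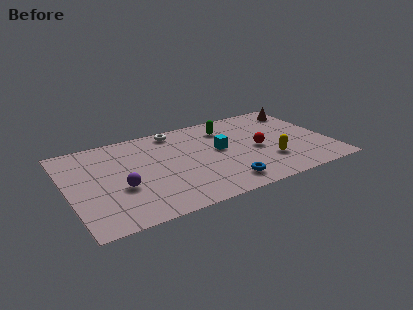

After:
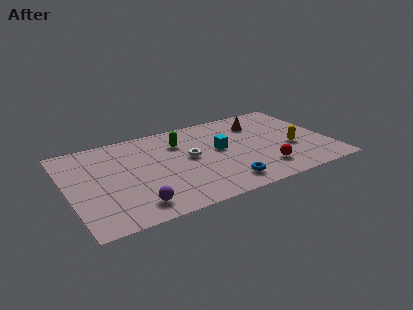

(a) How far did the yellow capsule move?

1.5

The yellow capsule moved from about (10.2, 2.3) to (11.5, 3.0), a distance of √(1.3² + 0.7²) ≈ 1.5.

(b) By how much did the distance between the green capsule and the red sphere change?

+2.7

Before: roughly 2.8 units apart; after: 5.5. That's 2.7 units further apart.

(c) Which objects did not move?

the blue torus and the cyan cube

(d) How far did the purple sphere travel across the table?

1.8

From (2.6, 3.0) to (3.1, 1.3), the purple sphere covered √(0.5² + 1.7²) ≈ 1.8 units.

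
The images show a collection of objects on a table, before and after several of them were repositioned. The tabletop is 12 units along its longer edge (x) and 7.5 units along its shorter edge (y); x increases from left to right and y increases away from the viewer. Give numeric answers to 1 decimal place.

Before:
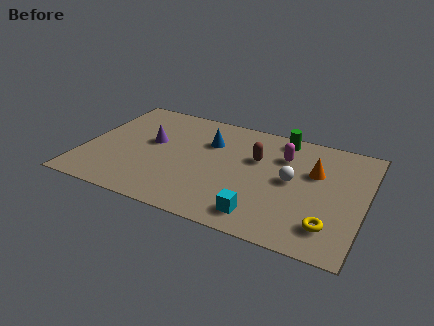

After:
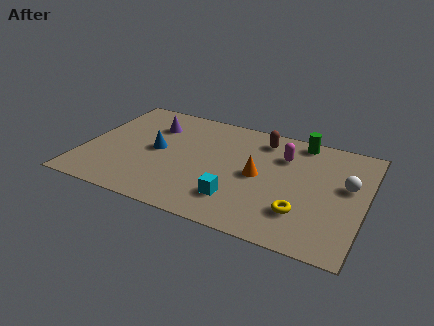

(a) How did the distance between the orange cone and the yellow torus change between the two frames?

-0.7

The distance was about 3.3 in the first image and 2.6 in the second, so they moved 0.7 units closer together.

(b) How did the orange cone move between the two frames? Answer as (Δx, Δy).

(-2.3, -1.1)

The orange cone started near (9.8, 4.8) and ended near (7.5, 3.7).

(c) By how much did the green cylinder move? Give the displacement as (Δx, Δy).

(0.8, 0.1)

The green cylinder started near (8.2, 6.6) and ended near (9.0, 6.7).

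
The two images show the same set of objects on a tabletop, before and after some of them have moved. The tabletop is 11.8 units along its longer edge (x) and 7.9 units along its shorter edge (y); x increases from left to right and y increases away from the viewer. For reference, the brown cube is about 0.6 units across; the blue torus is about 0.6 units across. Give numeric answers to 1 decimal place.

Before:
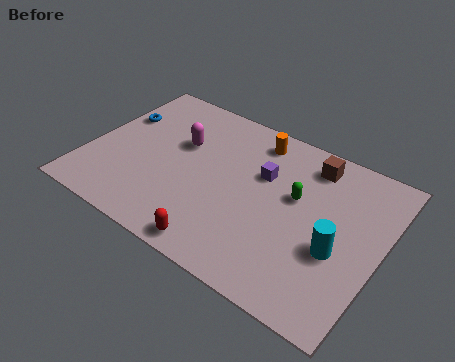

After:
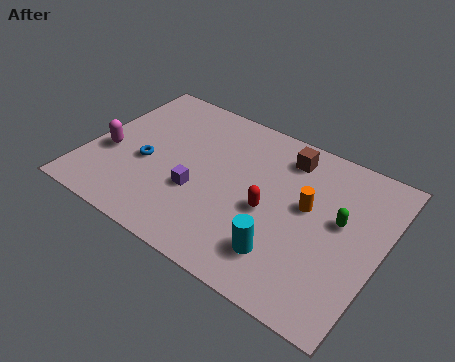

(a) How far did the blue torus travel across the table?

2.5

The blue torus was near (0.8, 5.2) before and (2.4, 3.3) after, so it travelled √(1.6² + 1.9²) ≈ 2.5 units.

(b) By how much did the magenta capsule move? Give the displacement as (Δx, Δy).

(-2.6, -1.9)

The magenta capsule was at about (3.5, 5.0) and moved to about (0.9, 3.1).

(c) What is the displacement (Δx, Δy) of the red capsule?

(1.5, 2.7)

From the two frames, the red capsule sits at roughly (5.9, 0.8) before and (7.4, 3.5) after.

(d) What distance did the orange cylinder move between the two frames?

3.3

The orange cylinder moved from about (6.3, 6.7) to (8.8, 4.5), a distance of √(2.5² + 2.2²) ≈ 3.3.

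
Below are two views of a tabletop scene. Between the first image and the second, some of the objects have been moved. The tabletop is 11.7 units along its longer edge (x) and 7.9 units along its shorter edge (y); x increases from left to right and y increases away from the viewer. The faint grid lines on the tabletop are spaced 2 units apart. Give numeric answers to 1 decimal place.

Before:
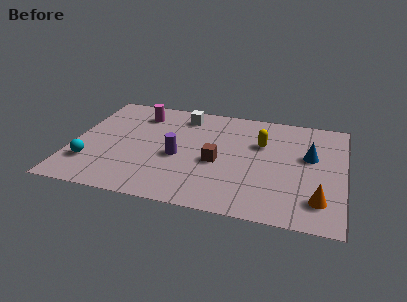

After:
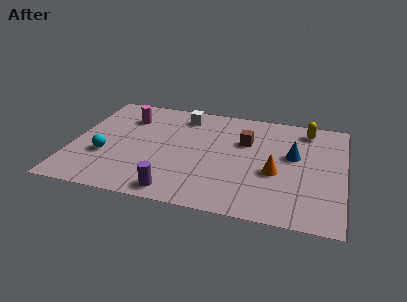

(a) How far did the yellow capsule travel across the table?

2.4

The yellow capsule was near (8.1, 5.2) before and (10.0, 6.7) after, so it travelled √(1.9² + 1.5²) ≈ 2.4 units.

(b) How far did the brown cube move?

2.1

The brown cube moved from about (6.3, 3.4) to (7.4, 5.2), a distance of √(1.1² + 1.8²) ≈ 2.1.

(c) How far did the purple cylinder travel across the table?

2.5

From (4.6, 3.4) to (4.7, 0.9), the purple cylinder covered √(0.1² + 2.5²) ≈ 2.5 units.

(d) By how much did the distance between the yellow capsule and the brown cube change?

+0.5

Before: roughly 2.5 units apart; after: 3.0. That's 0.5 units further apart.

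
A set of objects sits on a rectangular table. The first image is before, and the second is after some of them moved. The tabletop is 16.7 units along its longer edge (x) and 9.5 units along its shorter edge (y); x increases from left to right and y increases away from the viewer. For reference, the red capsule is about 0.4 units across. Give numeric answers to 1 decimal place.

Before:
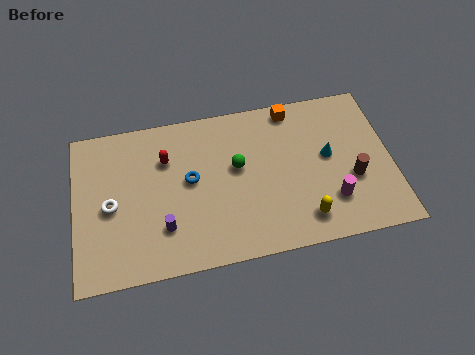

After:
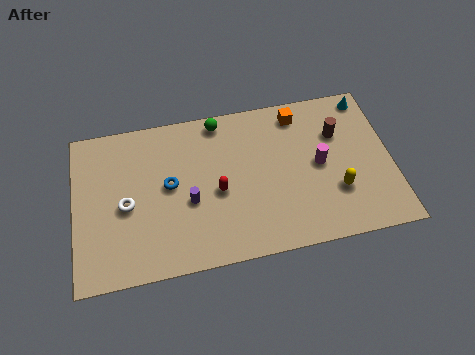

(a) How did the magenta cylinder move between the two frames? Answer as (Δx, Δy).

(-0.5, 2.3)

From the two frames, the magenta cylinder sits at roughly (13.4, 2.5) before and (12.9, 4.8) after.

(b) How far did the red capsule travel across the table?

3.6

The red capsule moved from about (4.9, 6.7) to (7.5, 4.2), a distance of √(2.6² + 2.5²) ≈ 3.6.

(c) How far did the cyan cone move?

3.9

The cyan cone was near (13.4, 5.2) before and (15.7, 8.4) after, so it travelled √(2.3² + 3.2²) ≈ 3.9 units.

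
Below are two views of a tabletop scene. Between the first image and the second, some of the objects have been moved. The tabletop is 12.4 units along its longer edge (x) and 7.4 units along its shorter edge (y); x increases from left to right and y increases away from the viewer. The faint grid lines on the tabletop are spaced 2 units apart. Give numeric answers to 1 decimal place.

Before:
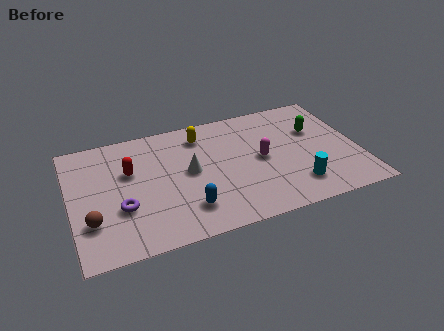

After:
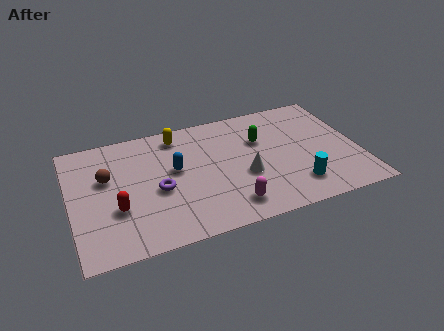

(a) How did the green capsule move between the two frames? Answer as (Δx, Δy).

(-2.4, 0.1)

The green capsule was at about (10.7, 4.8) and moved to about (8.3, 4.9).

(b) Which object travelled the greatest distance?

the magenta capsule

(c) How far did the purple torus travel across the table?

1.7

The purple torus moved from about (2.1, 2.6) to (3.7, 3.2), a distance of √(1.6² + 0.6²) ≈ 1.7.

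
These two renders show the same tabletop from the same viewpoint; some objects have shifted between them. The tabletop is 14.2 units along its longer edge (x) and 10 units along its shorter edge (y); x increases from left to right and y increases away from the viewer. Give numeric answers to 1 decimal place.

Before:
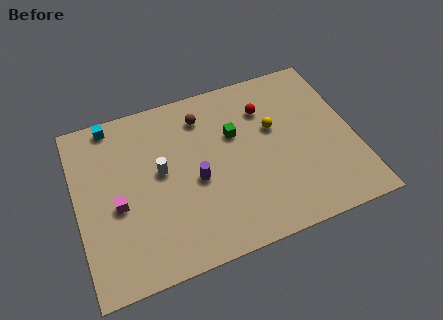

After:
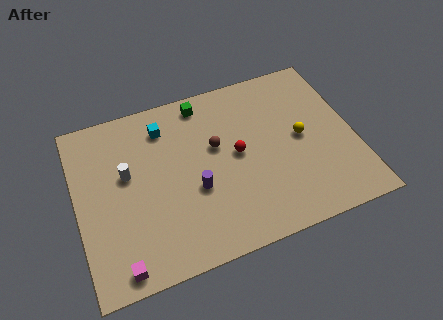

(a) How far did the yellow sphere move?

1.6

The yellow sphere moved from about (10.2, 6.1) to (11.5, 5.1), a distance of √(1.3² + 1.0²) ≈ 1.6.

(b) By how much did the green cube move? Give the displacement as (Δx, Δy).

(-1.4, 2.4)

The green cube was at about (8.2, 6.4) and moved to about (6.8, 8.8).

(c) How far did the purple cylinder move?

0.5

The purple cylinder was near (6.0, 4.4) before and (5.9, 3.9) after, so it travelled √(0.1² + 0.5²) ≈ 0.5 units.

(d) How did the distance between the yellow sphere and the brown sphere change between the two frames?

+0.4

Before: roughly 4.0 units apart; after: 4.4. That's 0.4 units further apart.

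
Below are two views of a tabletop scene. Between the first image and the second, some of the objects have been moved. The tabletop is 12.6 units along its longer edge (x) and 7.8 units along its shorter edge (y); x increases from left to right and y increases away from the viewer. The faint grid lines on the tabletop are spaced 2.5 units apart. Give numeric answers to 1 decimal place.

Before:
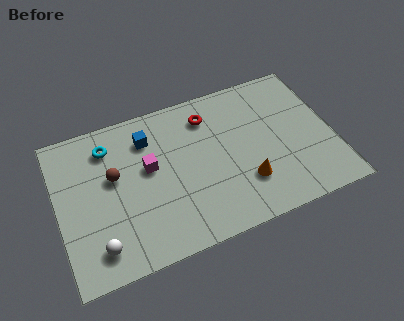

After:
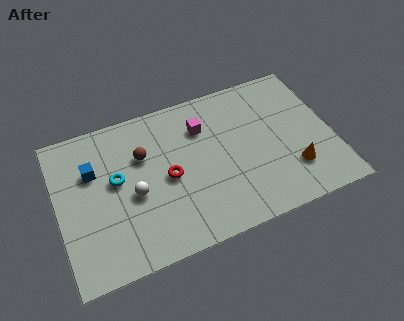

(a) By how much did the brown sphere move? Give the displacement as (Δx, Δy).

(1.4, 0.6)

The brown sphere started near (2.6, 4.6) and ended near (4.0, 5.2).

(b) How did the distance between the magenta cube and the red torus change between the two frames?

-0.7

They were about 3.4 units apart before and 2.7 after — 0.7 units closer together.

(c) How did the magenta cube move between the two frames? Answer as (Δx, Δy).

(2.6, 1.2)

The magenta cube started near (4.2, 4.5) and ended near (6.8, 5.7).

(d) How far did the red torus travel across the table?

3.3

From (7.1, 6.2) to (5.0, 3.7), the red torus covered √(2.1² + 2.5²) ≈ 3.3 units.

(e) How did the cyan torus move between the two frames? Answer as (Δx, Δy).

(0.2, -1.8)

The cyan torus started near (2.5, 6.2) and ended near (2.7, 4.4).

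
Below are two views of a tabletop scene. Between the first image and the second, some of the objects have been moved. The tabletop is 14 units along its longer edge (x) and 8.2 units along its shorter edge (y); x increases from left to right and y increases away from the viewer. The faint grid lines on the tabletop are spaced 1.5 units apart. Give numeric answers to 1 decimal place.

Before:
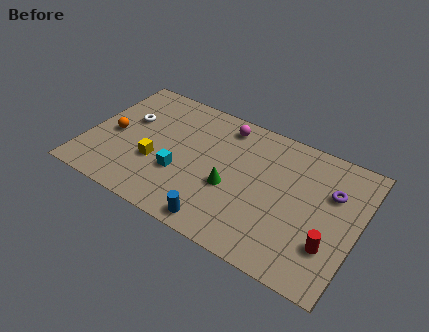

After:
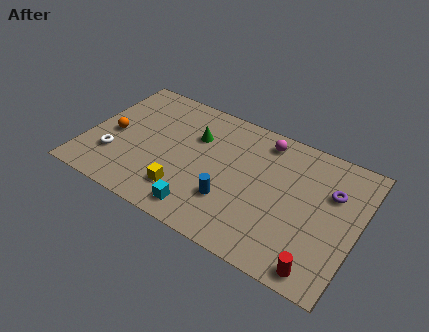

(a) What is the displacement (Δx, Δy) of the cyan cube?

(1.4, -1.7)

The cyan cube was at about (5.0, 2.9) and moved to about (6.4, 1.2).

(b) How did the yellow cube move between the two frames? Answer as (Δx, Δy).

(1.7, -1.1)

The yellow cube started near (3.7, 3.0) and ended near (5.4, 1.9).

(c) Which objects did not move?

the purple torus and the orange sphere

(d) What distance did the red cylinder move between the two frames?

1.5

From (12.8, 2.4) to (12.5, 0.9), the red cylinder covered √(0.3² + 1.5²) ≈ 1.5 units.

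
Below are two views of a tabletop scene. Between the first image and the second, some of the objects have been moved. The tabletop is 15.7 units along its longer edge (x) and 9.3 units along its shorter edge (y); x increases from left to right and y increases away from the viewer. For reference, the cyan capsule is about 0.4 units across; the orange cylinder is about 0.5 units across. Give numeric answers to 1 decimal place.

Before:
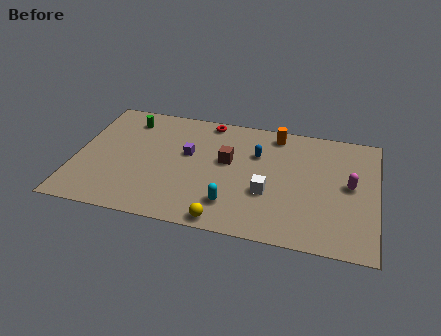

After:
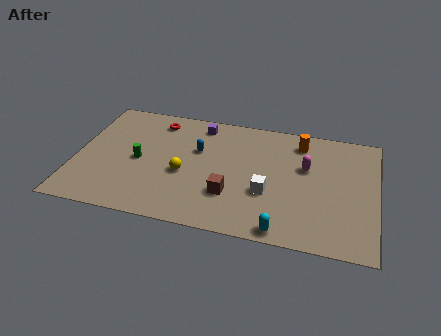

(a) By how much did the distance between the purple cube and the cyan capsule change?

+4.4

Before: roughly 4.2 units apart; after: 8.6. That's 4.4 units further apart.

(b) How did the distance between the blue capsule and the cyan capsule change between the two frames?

+2.6

Before: roughly 4.3 units apart; after: 6.9. That's 2.6 units further apart.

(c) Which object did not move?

the white cube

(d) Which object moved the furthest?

the yellow sphere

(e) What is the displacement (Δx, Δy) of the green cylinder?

(0.8, -3.2)

From the two frames, the green cylinder sits at roughly (2.5, 7.6) before and (3.3, 4.4) after.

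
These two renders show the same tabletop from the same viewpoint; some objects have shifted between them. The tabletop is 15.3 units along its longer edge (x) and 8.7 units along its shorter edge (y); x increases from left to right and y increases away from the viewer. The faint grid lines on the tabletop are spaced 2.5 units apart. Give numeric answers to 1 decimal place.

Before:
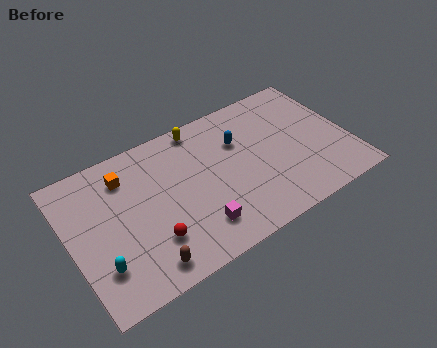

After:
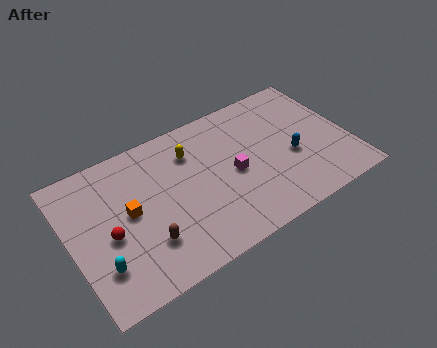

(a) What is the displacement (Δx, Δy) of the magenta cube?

(2.4, 2.2)

The magenta cube started near (6.5, 1.9) and ended near (8.9, 4.1).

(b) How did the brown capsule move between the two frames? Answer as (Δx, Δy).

(0.3, 1.2)

The brown capsule was at about (3.5, 1.2) and moved to about (3.8, 2.4).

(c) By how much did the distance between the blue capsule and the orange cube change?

+2.7

The distance was about 6.3 in the first image and 9.0 in the second, so they moved 2.7 units further apart.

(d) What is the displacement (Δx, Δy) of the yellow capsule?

(-0.7, -1.3)

The yellow capsule was at about (7.6, 7.8) and moved to about (6.9, 6.5).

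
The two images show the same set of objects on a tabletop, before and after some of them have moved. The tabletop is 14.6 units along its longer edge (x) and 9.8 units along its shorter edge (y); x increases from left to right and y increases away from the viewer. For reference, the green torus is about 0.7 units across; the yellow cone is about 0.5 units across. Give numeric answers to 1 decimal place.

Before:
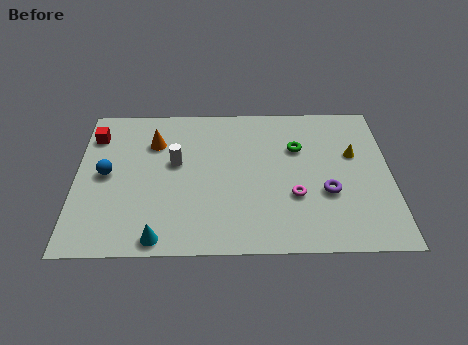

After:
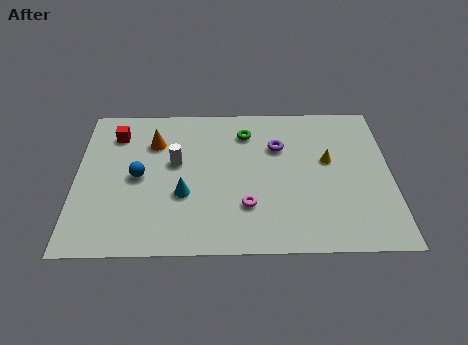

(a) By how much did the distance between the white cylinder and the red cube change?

-0.8

Before: roughly 4.2 units apart; after: 3.4. That's 0.8 units closer together.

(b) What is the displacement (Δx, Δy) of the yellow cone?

(-1.2, -0.4)

From the two frames, the yellow cone sits at roughly (12.9, 6.1) before and (11.7, 5.7) after.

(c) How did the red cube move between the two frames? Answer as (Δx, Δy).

(1.0, 0.1)

The red cube started near (0.8, 7.6) and ended near (1.8, 7.7).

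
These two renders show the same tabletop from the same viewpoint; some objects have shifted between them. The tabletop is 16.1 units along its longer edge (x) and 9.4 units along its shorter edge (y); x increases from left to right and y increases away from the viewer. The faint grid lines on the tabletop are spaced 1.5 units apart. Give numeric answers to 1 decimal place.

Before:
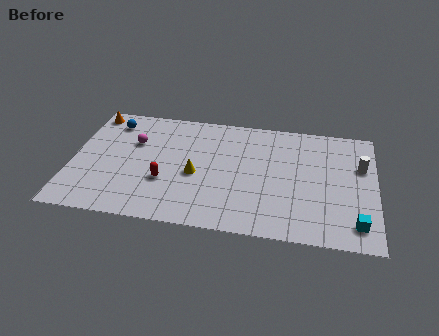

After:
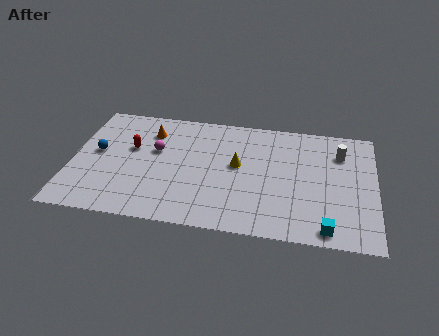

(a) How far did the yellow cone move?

2.5

The yellow cone was near (6.6, 4.1) before and (8.8, 5.2) after, so it travelled √(2.2² + 1.1²) ≈ 2.5 units.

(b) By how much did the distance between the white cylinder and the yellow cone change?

-3.2

They were about 8.9 units apart before and 5.7 after — 3.2 units closer together.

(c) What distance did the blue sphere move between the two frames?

2.7

From (1.9, 7.7) to (1.3, 5.1), the blue sphere covered √(0.6² + 2.6²) ≈ 2.7 units.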